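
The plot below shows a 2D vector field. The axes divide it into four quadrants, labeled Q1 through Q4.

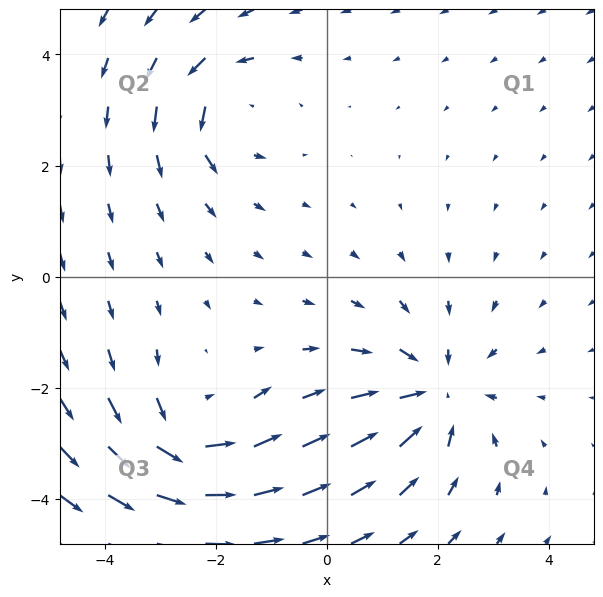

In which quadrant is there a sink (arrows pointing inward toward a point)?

The sink sits at approximately (1.9, -2.1), which lies in quadrant Q4. The divergence there is about -4, negative as expected for a sink.

Q4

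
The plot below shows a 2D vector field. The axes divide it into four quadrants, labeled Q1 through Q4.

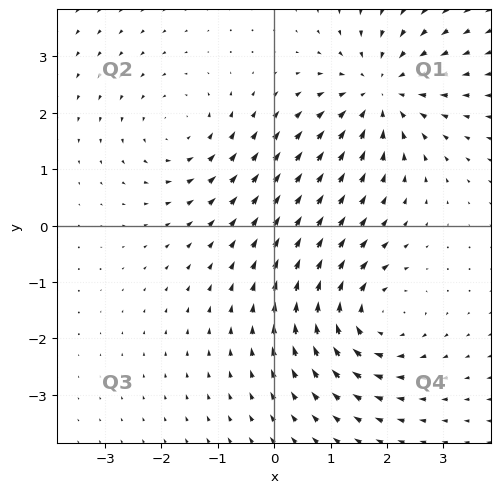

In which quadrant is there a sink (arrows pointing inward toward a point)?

The sink sits at approximately (1.9, 2.4), which lies in quadrant Q1. The divergence there is about -4, negative as expected for a sink.

Q1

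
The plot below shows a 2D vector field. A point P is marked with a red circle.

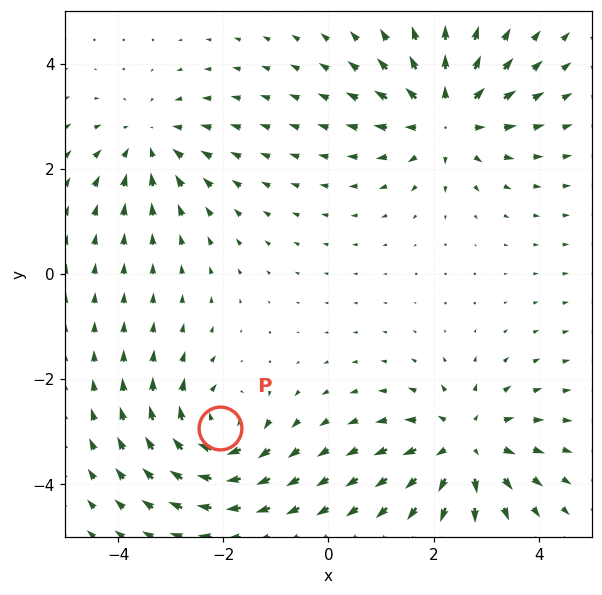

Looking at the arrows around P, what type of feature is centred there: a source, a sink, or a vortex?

vortex

At P (-2.1, -2.9) the arrows circulate clockwise. Divergence ≈0, curl about -6 — near-zero divergence with nonzero curl is a vortex.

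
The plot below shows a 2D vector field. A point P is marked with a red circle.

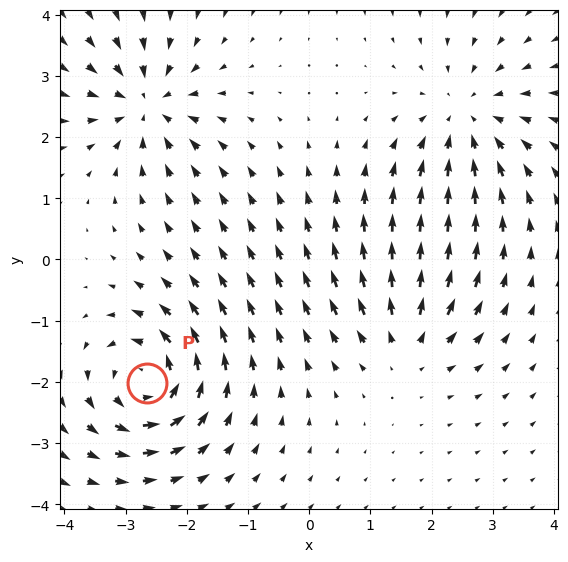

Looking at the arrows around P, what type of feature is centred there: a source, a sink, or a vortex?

At P (-2.7, -2.0) the arrows circulate counterclockwise. Divergence ≈0, curl about +7 — near-zero divergence with nonzero curl is a vortex.

vortex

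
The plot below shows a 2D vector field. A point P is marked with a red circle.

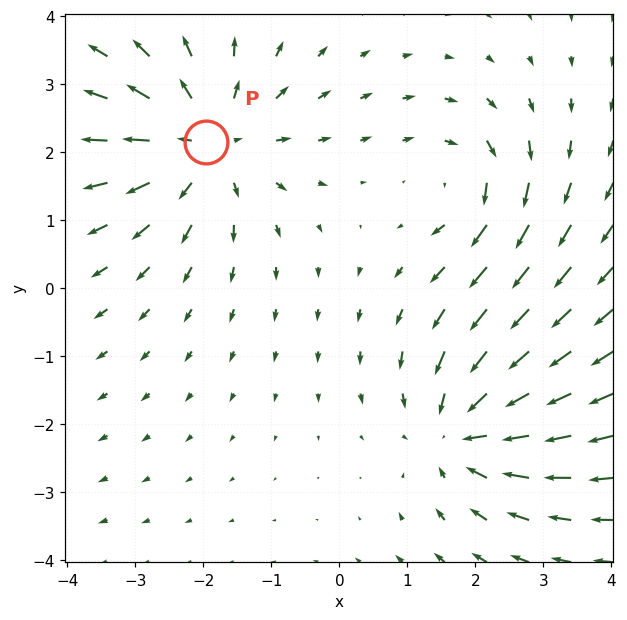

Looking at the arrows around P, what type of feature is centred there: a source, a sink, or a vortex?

source

At P (-2.0, 2.1) the arrows spread outward. Divergence about +5, curl ≈0 — positive divergence with near-zero curl is a source.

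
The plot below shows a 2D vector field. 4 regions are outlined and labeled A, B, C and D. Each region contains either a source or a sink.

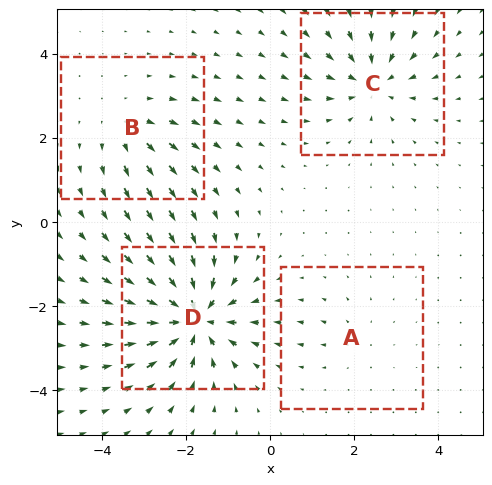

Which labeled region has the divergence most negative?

D

Divergence at each region's feature centre — A: about +2, B: about +3, C: about -5, D: about -8. Region D is most negative.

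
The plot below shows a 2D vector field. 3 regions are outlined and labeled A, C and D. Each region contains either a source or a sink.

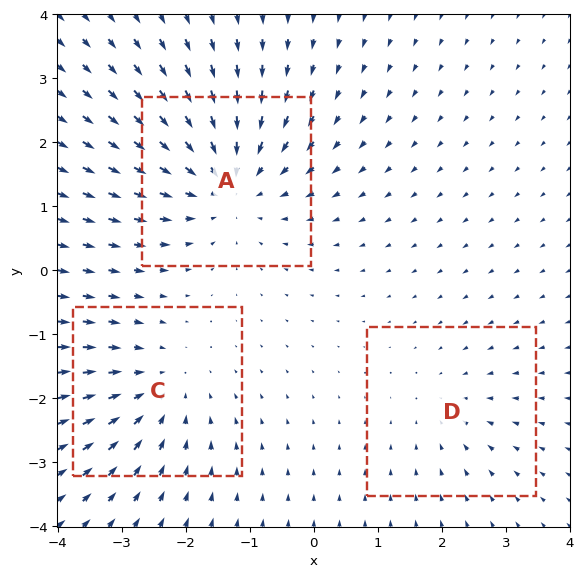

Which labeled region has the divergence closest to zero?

D

Divergence at each region's feature centre — A: about -4, C: about -3, D: about -2. Region D is closest to zero.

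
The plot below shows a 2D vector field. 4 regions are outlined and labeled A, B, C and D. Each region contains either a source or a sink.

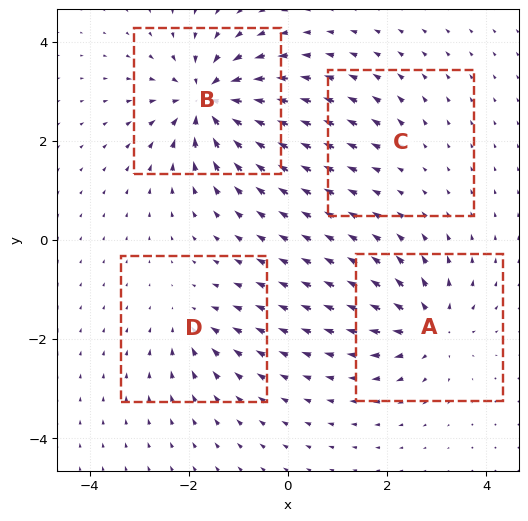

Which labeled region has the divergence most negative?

Divergence at each region's feature centre — A: about +6, B: about -9, C: about +2, D: about -4. Region B is most negative.

B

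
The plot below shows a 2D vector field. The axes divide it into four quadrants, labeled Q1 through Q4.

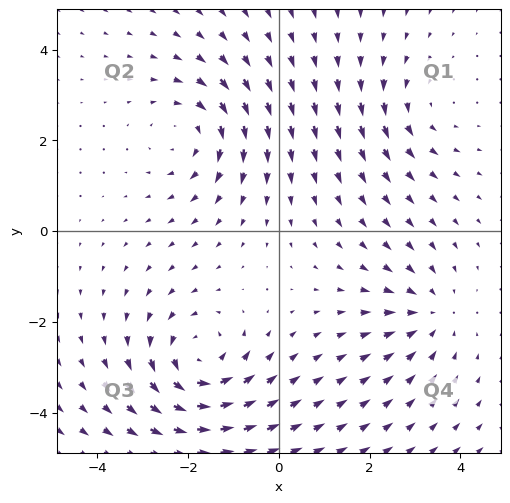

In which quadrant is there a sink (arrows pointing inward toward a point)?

Q4

The sink sits at approximately (3.3, -1.8), which lies in quadrant Q4. The divergence there is about -3, negative as expected for a sink.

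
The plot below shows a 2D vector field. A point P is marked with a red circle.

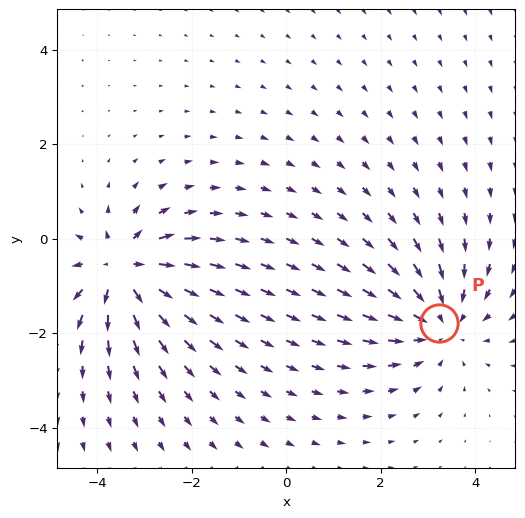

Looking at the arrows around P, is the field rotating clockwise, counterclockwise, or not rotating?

Near P at (3.2, -1.8) the arrows show no circulation. The curl there is ≈0.

not rotating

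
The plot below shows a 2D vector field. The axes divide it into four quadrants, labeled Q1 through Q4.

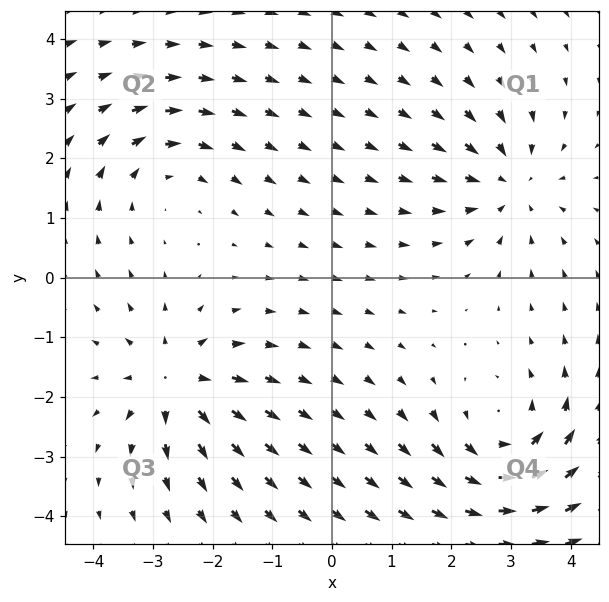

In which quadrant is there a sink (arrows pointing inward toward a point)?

The sink sits at approximately (3.0, 1.6), which lies in quadrant Q1. The divergence there is about -3, negative as expected for a sink.

Q1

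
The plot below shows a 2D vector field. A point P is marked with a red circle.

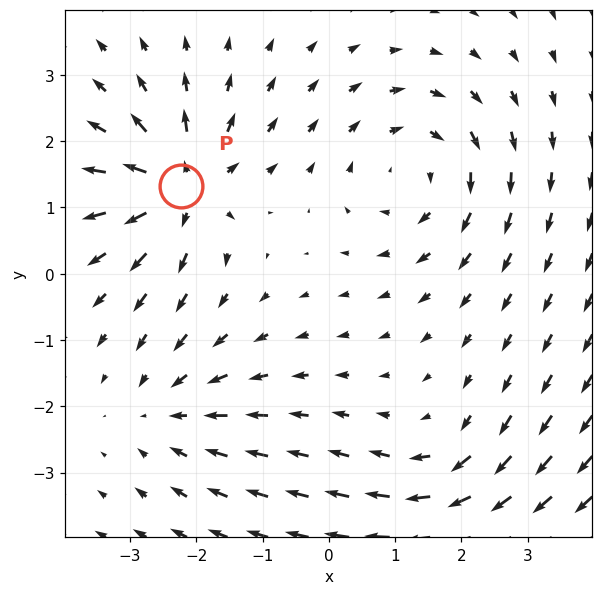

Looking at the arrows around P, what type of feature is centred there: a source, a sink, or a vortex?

source

At P (-2.2, 1.3) the arrows spread outward. Divergence about +6, curl ≈0 — positive divergence with near-zero curl is a source.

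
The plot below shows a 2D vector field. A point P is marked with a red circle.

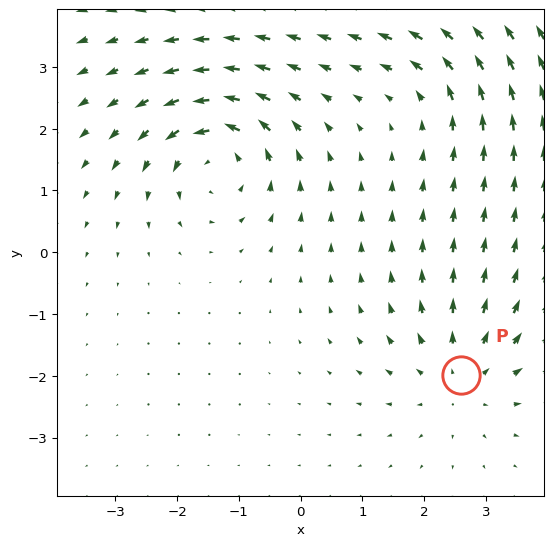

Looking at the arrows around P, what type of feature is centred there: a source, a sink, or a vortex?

At P (2.6, -2.0) the arrows spread outward. Divergence about +3, curl ≈0 — positive divergence with near-zero curl is a source.

source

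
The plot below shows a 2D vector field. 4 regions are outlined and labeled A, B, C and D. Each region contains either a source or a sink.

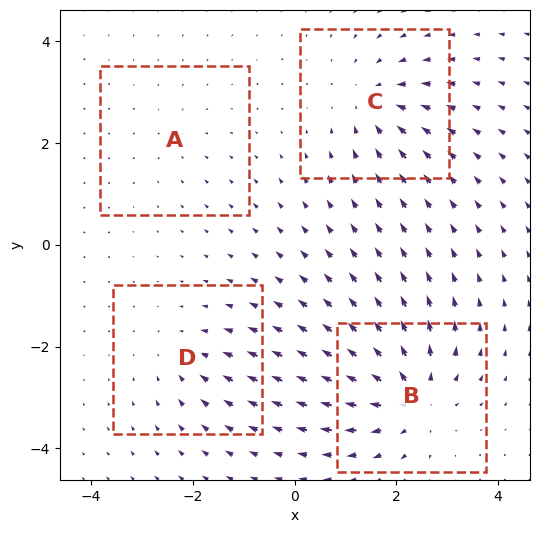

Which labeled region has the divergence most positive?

Divergence at each region's feature centre — A: about -2, B: about +7, C: about -5, D: about -3. Region B is most positive.

B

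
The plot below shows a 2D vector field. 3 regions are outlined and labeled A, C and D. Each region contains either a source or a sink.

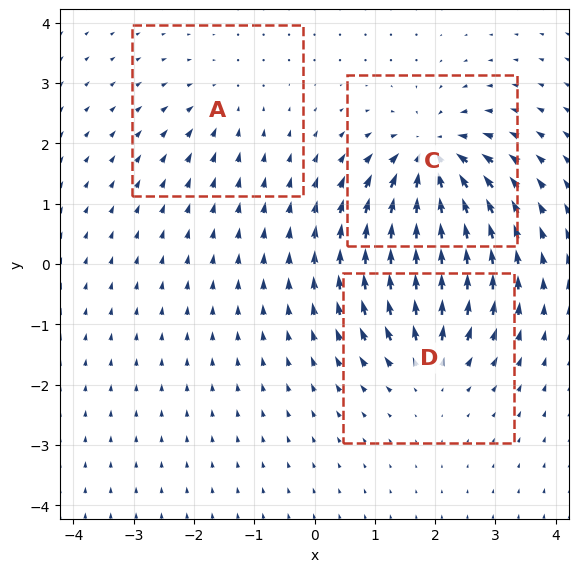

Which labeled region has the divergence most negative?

C

Divergence at each region's feature centre — A: about -2, C: about -6, D: about +4. Region C is most negative.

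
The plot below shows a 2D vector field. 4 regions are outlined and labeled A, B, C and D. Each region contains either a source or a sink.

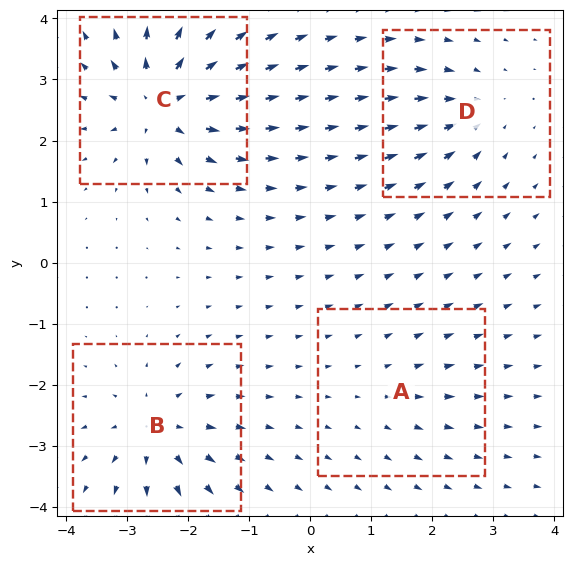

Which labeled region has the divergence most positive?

C

Divergence at each region's feature centre — A: about +2, B: about +6, C: about +8, D: about -4. Region C is most positive.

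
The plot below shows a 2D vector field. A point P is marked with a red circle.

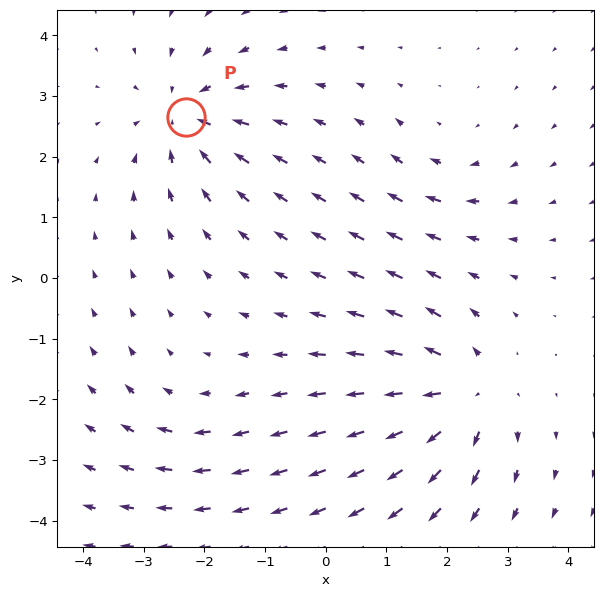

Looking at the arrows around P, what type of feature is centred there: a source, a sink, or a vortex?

sink

At P (-2.3, 2.7) the arrows converge inward. Divergence about -5, curl ≈0 — negative divergence with near-zero curl is a sink.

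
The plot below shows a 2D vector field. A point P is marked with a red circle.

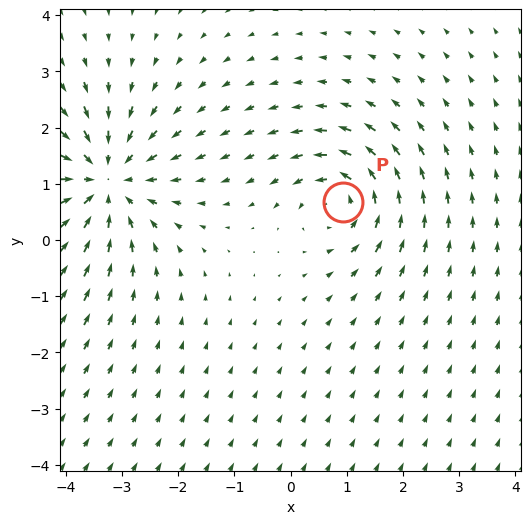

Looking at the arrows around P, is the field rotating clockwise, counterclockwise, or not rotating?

Near P at (0.9, 0.7) the arrows circulate counterclockwise. The curl (z-component) there is about +4; positive curl means counterclockwise rotation.

counterclockwise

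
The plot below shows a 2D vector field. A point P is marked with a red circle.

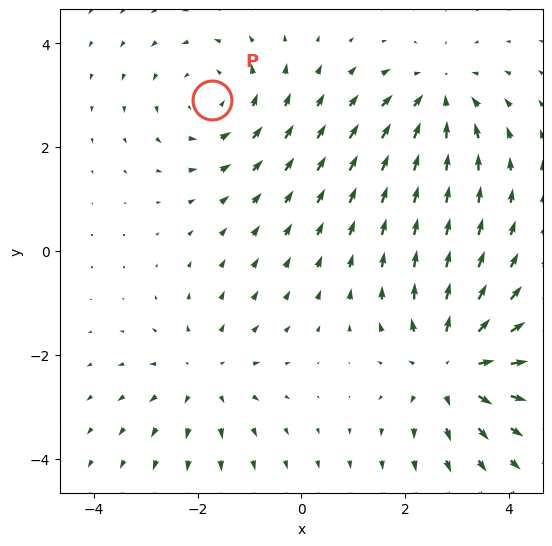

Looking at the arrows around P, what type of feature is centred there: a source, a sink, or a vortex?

vortex

At P (-1.7, 2.9) the arrows circulate counterclockwise. Divergence ≈0, curl about +2 — near-zero divergence with nonzero curl is a vortex.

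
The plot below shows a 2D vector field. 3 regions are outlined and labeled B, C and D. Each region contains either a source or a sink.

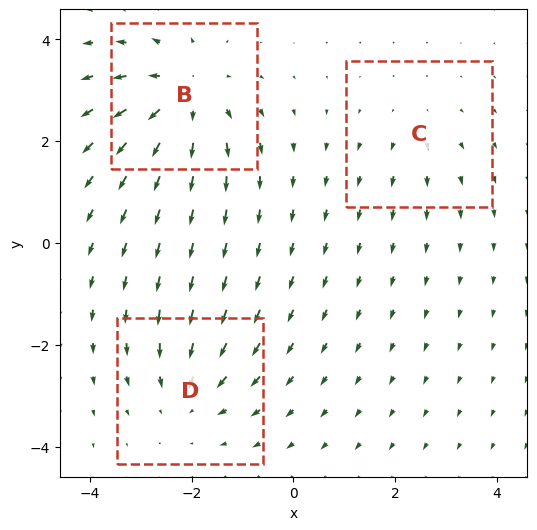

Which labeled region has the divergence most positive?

B

Divergence at each region's feature centre — B: about +5, C: about +2, D: about -3. Region B is most positive.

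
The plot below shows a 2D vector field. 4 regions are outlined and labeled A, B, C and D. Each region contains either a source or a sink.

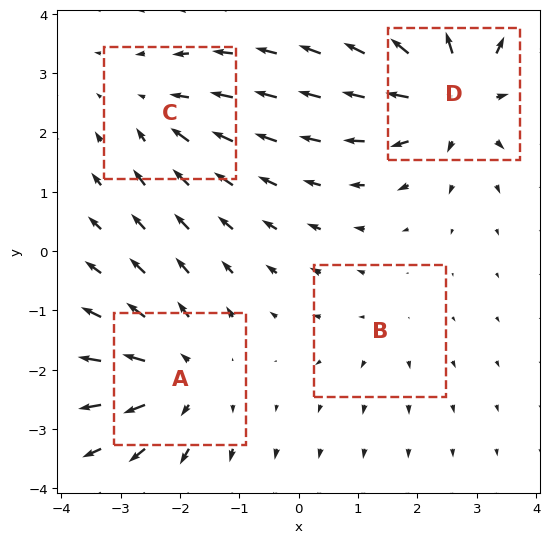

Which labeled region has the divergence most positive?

Divergence at each region's feature centre — A: about +5, B: about +2, C: about -3, D: about +6. Region D is most positive.

D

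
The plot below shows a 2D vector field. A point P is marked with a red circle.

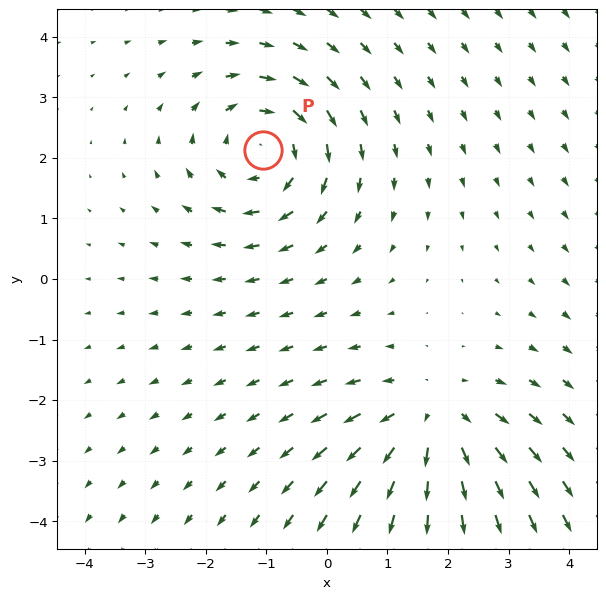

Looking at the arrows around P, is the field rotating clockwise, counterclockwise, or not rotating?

clockwise

Near P at (-1.0, 2.1) the arrows circulate clockwise. The curl (z-component) there is about -3; negative curl means clockwise rotation.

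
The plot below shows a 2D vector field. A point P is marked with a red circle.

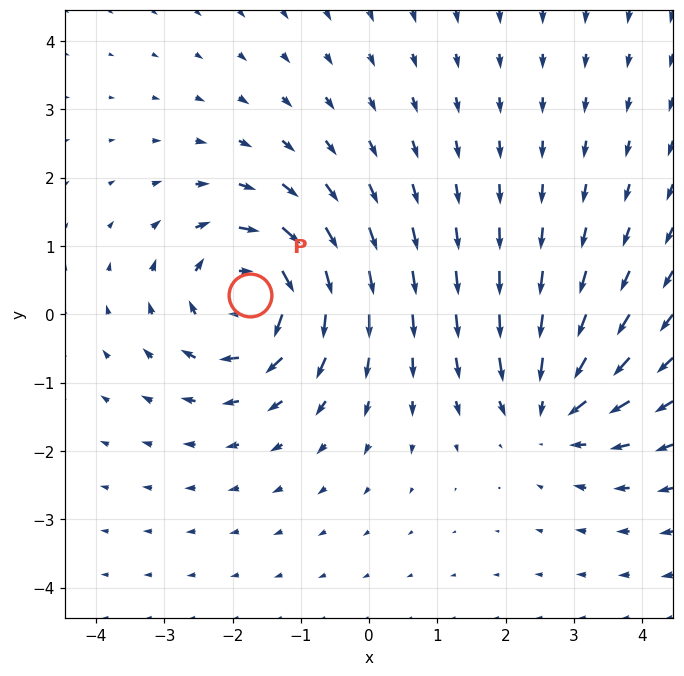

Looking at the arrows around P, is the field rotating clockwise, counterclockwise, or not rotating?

clockwise

Near P at (-1.7, 0.3) the arrows circulate clockwise. The curl (z-component) there is about -6; negative curl means clockwise rotation.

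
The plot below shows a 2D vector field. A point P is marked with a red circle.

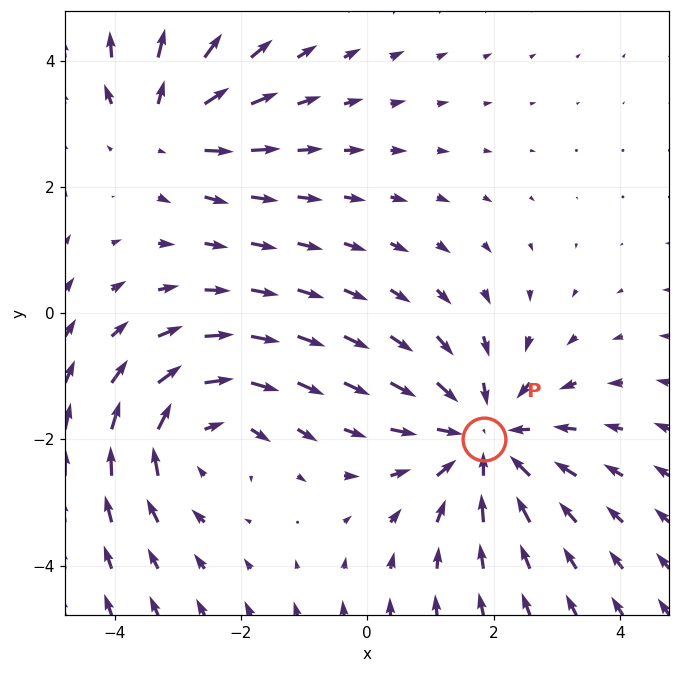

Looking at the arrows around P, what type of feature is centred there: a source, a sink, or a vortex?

sink

At P (1.8, -2.0) the arrows converge inward. Divergence about -4, curl ≈0 — negative divergence with near-zero curl is a sink.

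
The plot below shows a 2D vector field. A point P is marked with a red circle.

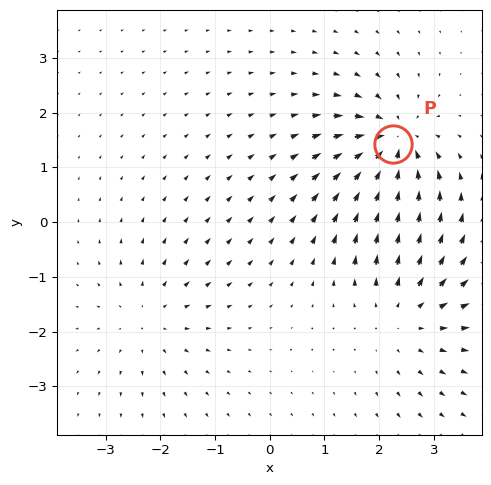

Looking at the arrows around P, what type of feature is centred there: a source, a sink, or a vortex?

At P (2.3, 1.4) the arrows converge inward. Divergence about -7, curl ≈0 — negative divergence with near-zero curl is a sink.

sink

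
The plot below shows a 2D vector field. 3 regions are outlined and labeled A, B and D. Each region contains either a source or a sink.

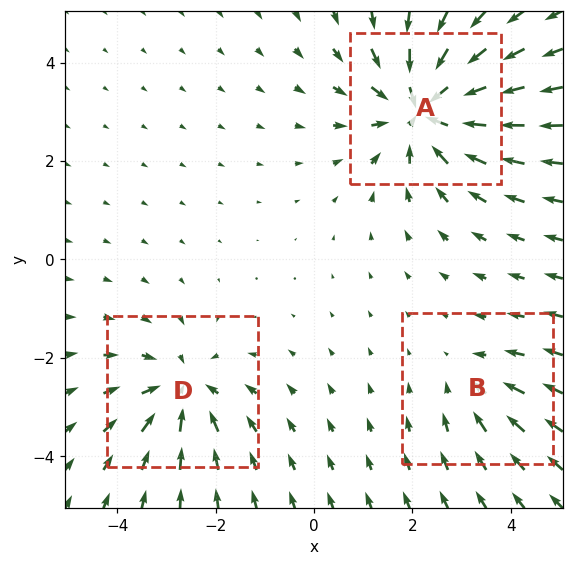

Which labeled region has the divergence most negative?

A

Divergence at each region's feature centre — A: about -5, B: about -2, D: about -3. Region A is most negative.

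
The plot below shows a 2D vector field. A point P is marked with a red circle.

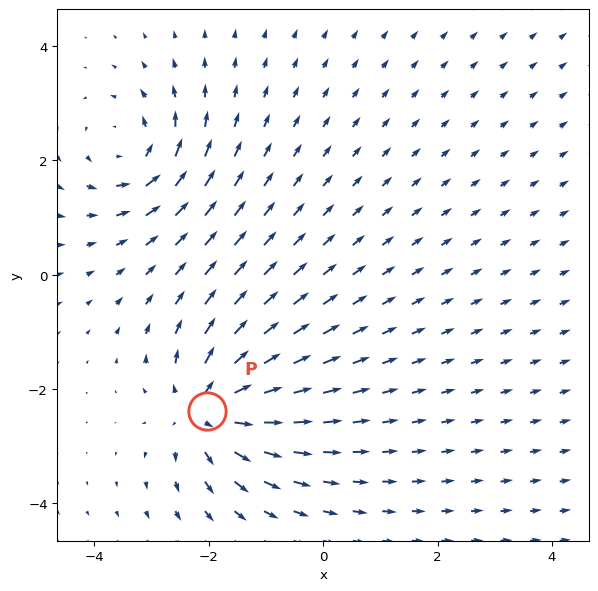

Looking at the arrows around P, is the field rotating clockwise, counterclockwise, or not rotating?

not rotating

Near P at (-2.0, -2.4) the arrows show no circulation. The curl there is ≈0.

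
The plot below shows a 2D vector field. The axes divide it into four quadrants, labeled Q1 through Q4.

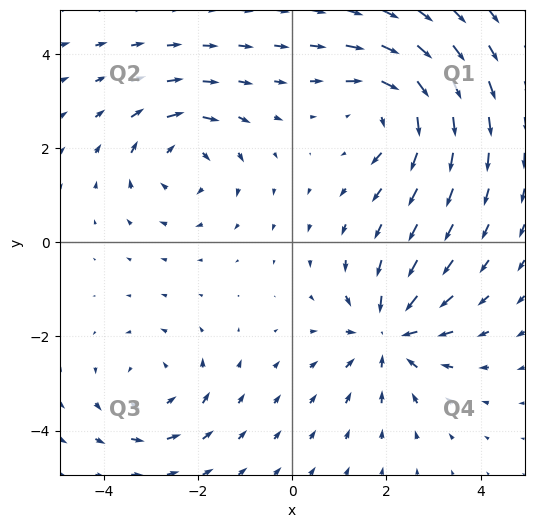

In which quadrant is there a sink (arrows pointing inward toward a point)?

The sink sits at approximately (2.1, -2.0), which lies in quadrant Q4. The divergence there is about -5, negative as expected for a sink.

Q4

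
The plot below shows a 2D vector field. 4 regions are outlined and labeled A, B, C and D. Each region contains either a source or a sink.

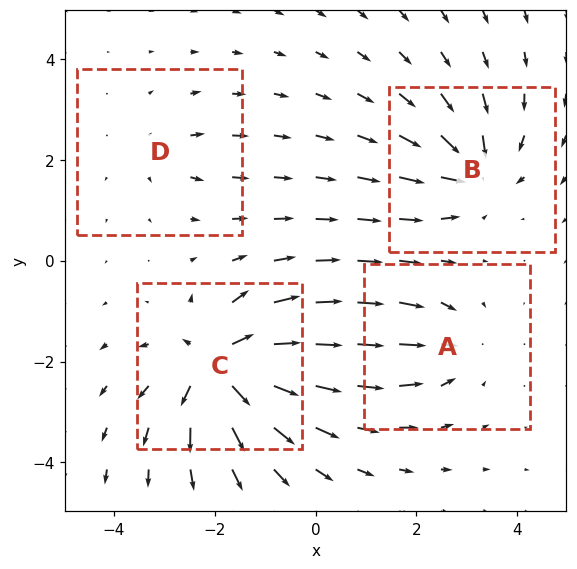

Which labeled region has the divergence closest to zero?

Divergence at each region's feature centre — A: about -4, B: about -6, C: about +9, D: about +3. Region D is closest to zero.

D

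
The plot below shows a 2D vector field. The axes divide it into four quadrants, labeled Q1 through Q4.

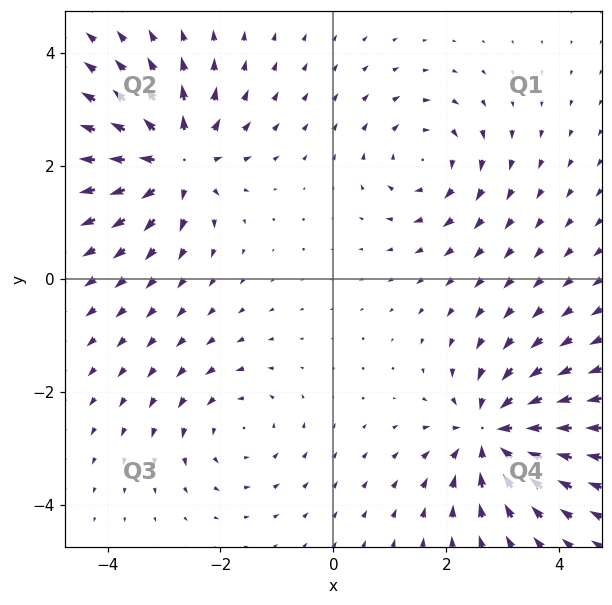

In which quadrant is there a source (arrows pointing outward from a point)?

Q2

The source sits at approximately (-2.8, 2.1), which lies in quadrant Q2. The divergence there is about +6, positive as expected for a source.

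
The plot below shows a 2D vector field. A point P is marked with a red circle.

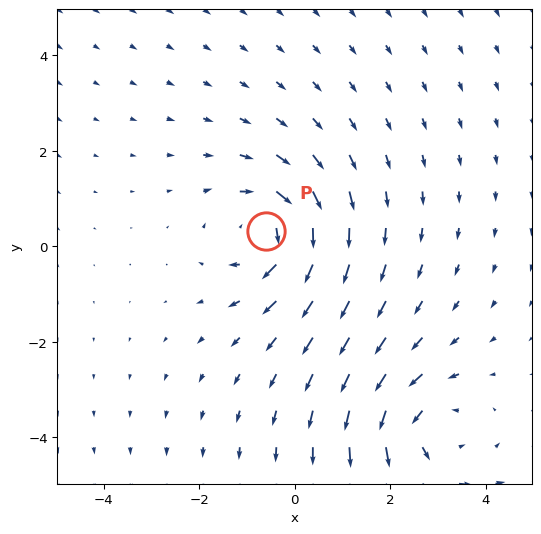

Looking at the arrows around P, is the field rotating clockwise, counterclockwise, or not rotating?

Near P at (-0.6, 0.3) the arrows circulate clockwise. The curl (z-component) there is about -5; negative curl means clockwise rotation.

clockwise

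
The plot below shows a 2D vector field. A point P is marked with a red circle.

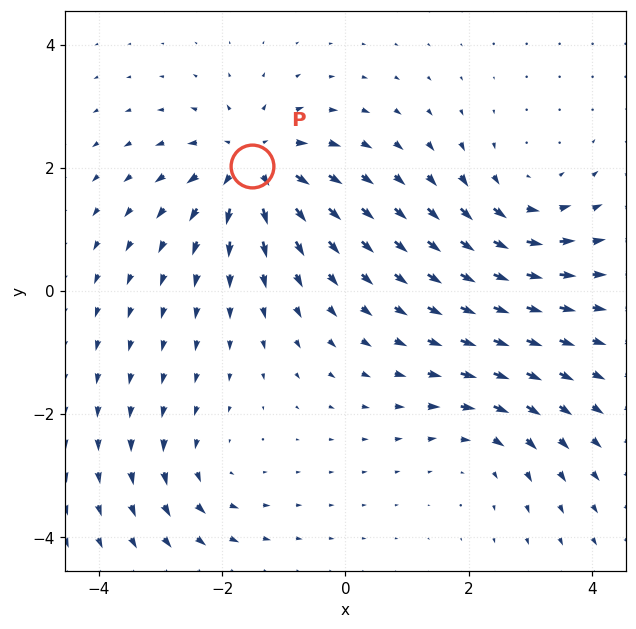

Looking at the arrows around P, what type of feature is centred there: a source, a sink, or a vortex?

source

At P (-1.5, 2.0) the arrows spread outward. Divergence about +6, curl ≈0 — positive divergence with near-zero curl is a source.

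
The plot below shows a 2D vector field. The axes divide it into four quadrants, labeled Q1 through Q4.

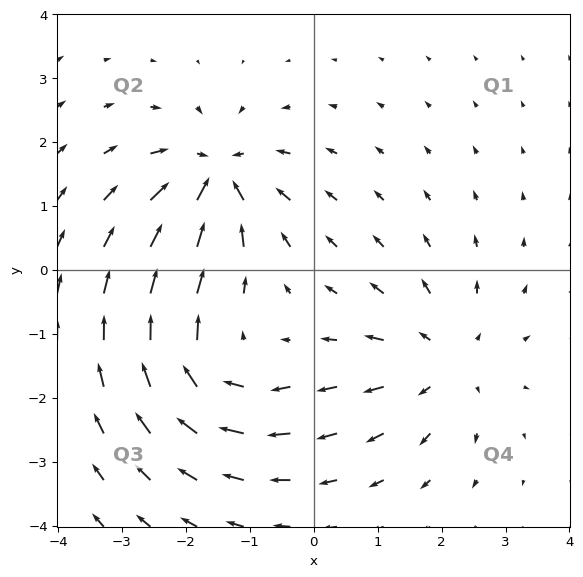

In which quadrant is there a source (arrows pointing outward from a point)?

Q4

The source sits at approximately (2.0, -1.4), which lies in quadrant Q4. The divergence there is about +4, positive as expected for a source.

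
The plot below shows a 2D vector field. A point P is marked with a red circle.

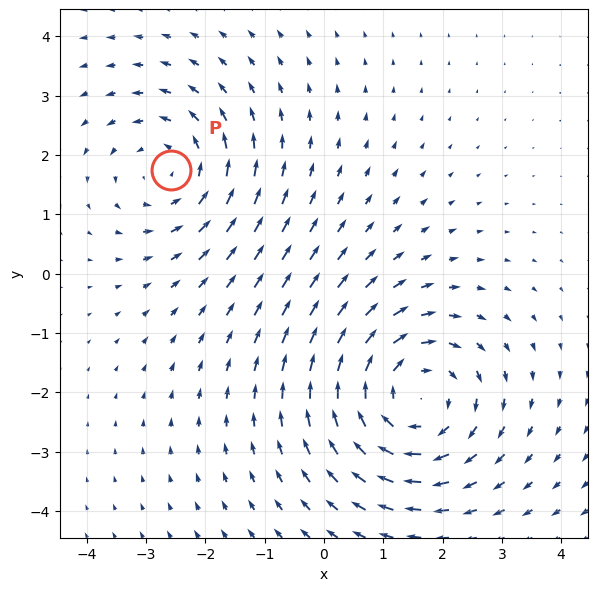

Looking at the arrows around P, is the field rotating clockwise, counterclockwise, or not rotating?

Near P at (-2.6, 1.7) the arrows circulate counterclockwise. The curl (z-component) there is about +3; positive curl means counterclockwise rotation.

counterclockwise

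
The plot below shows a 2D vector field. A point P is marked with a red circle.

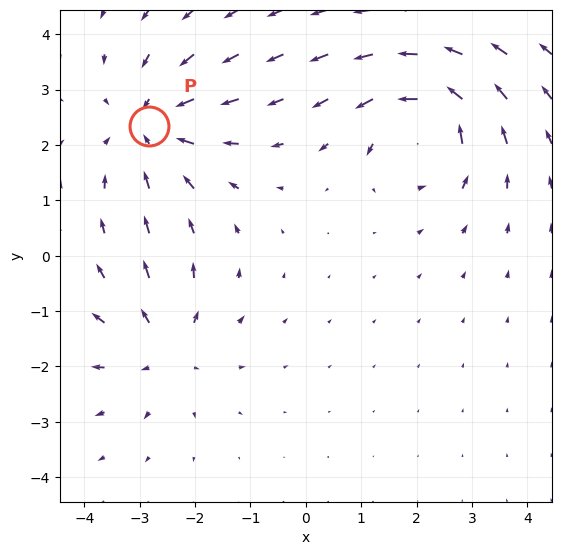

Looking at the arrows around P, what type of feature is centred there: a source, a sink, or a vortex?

sink

At P (-2.8, 2.3) the arrows converge inward. Divergence about -4, curl ≈0 — negative divergence with near-zero curl is a sink.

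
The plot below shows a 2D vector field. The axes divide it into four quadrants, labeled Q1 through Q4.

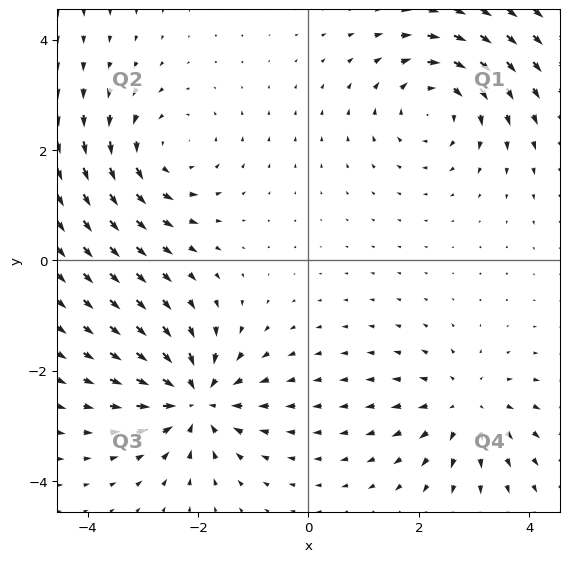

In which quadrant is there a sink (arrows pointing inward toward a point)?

Q3

The sink sits at approximately (-2.0, -2.5), which lies in quadrant Q3. The divergence there is about -6, negative as expected for a sink.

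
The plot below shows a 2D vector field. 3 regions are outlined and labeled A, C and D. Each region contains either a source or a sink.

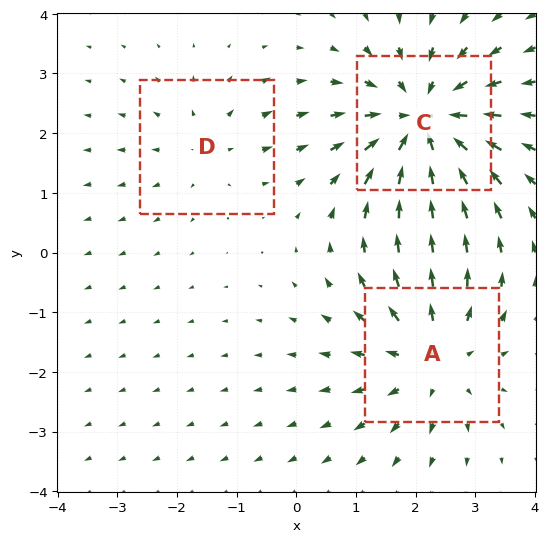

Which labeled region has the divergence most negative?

Divergence at each region's feature centre — A: about +3, C: about -4, D: about +2. Region C is most negative.

C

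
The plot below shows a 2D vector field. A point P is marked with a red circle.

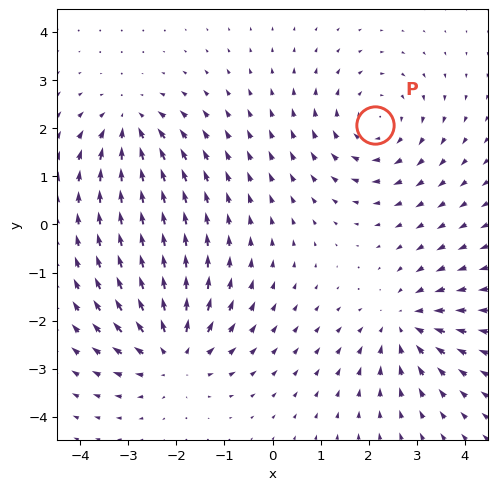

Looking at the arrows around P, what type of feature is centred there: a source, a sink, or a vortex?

At P (2.1, 2.1) the arrows circulate clockwise. Divergence ≈0, curl about -3 — near-zero divergence with nonzero curl is a vortex.

vortex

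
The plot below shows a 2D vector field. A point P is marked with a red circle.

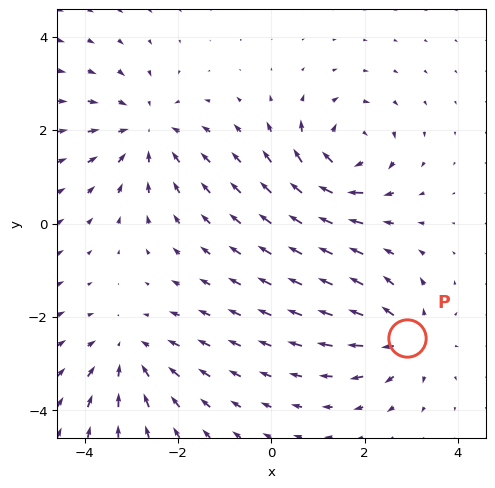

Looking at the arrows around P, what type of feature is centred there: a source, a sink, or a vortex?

At P (2.9, -2.4) the arrows spread outward. Divergence about +4, curl ≈0 — positive divergence with near-zero curl is a source.

source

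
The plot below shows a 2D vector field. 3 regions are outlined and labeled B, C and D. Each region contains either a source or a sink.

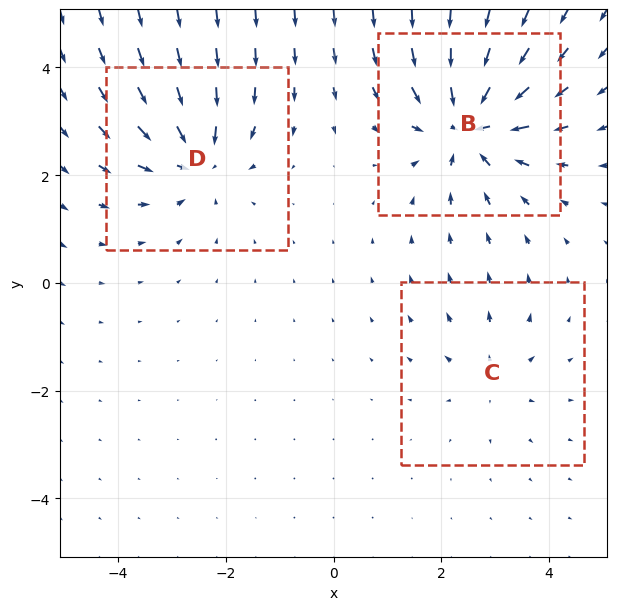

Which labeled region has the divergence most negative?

Divergence at each region's feature centre — B: about -5, C: about +2, D: about -4. Region B is most negative.

B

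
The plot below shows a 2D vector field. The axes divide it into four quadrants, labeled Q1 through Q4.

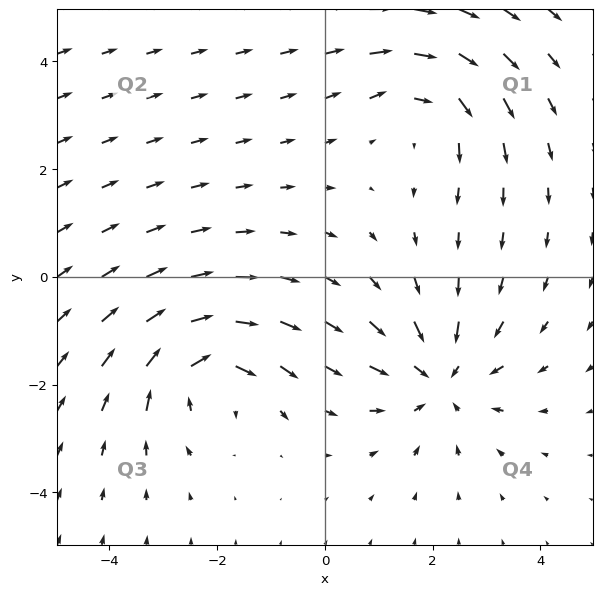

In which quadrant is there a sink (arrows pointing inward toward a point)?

Q4

The sink sits at approximately (2.1, -1.9), which lies in quadrant Q4. The divergence there is about -4, negative as expected for a sink.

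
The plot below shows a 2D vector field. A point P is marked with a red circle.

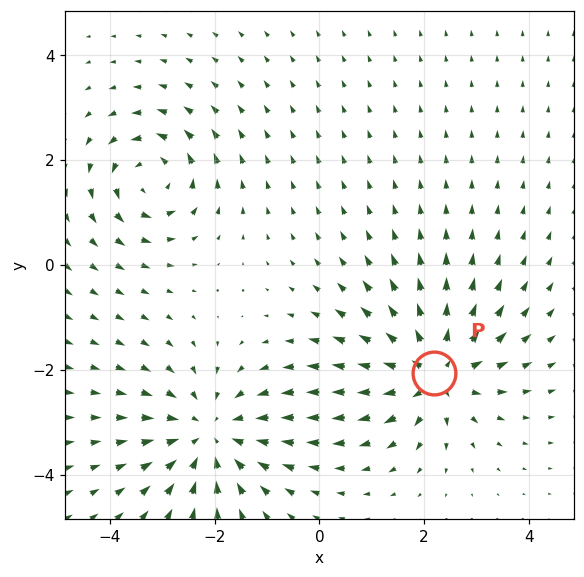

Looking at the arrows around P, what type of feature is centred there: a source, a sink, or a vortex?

At P (2.2, -2.1) the arrows spread outward. Divergence about +5, curl ≈0 — positive divergence with near-zero curl is a source.

source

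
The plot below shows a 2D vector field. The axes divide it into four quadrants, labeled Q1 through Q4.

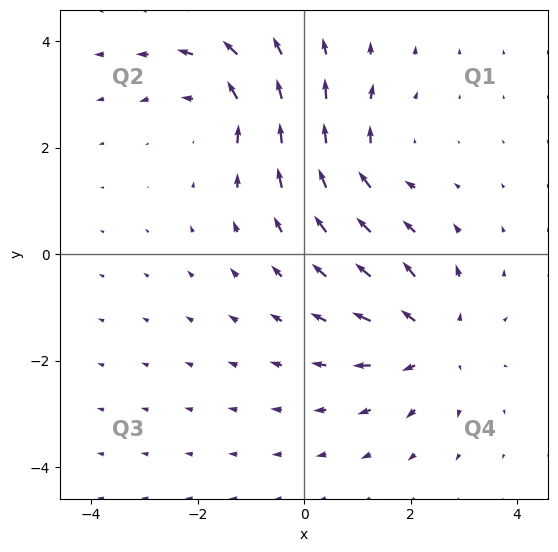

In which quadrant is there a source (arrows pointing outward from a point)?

Q4

The source sits at approximately (2.4, -1.6), which lies in quadrant Q4. The divergence there is about +4, positive as expected for a source.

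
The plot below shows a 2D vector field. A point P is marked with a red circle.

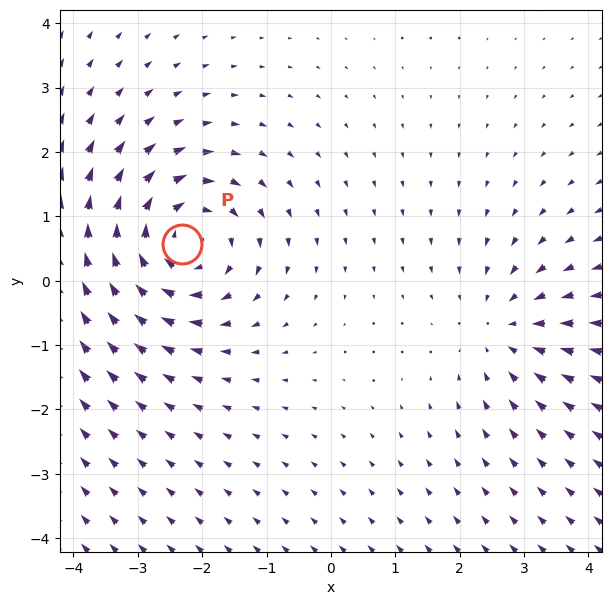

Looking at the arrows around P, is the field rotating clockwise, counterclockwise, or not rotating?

clockwise

Near P at (-2.3, 0.6) the arrows circulate clockwise. The curl (z-component) there is about -4; negative curl means clockwise rotation.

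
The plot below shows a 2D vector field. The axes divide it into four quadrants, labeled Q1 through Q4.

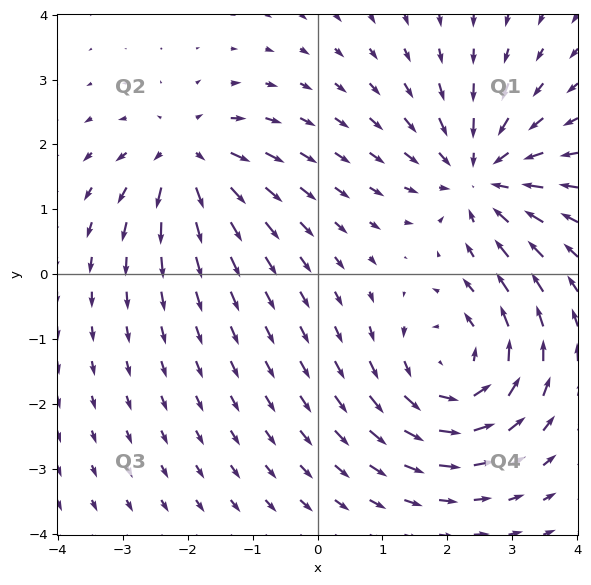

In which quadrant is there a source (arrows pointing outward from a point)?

The source sits at approximately (-2.0, 1.8), which lies in quadrant Q2. The divergence there is about +5, positive as expected for a source.

Q2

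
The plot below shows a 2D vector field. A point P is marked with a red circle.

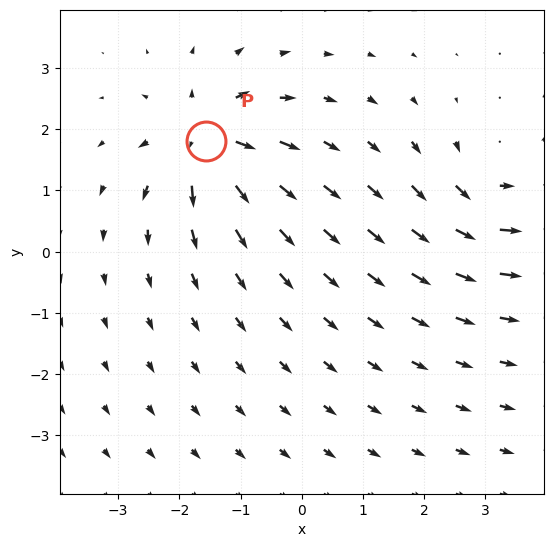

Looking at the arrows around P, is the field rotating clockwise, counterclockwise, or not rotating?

not rotating

Near P at (-1.6, 1.8) the arrows show no circulation. The curl there is ≈0.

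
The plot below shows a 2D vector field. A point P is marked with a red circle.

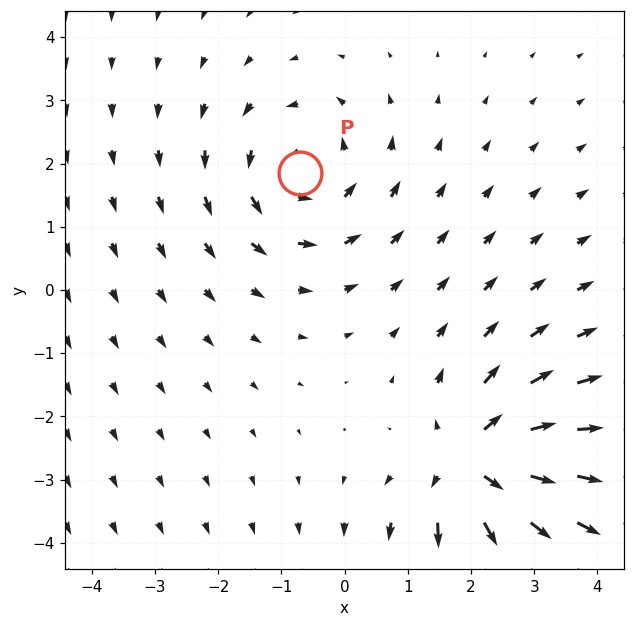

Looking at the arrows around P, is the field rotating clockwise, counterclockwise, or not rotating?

Near P at (-0.7, 1.9) the arrows circulate counterclockwise. The curl (z-component) there is about +3; positive curl means counterclockwise rotation.

counterclockwise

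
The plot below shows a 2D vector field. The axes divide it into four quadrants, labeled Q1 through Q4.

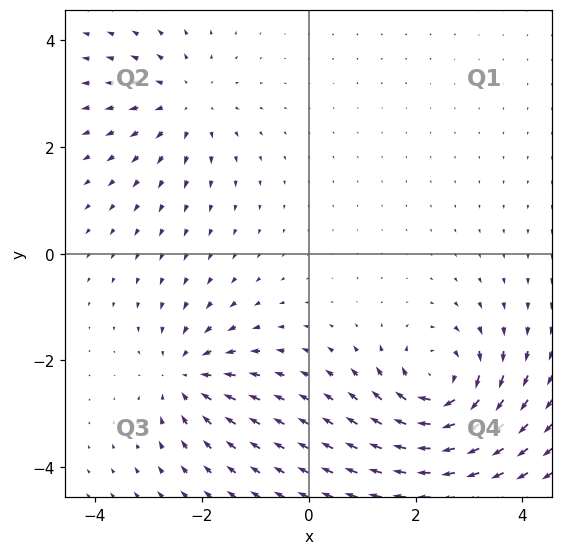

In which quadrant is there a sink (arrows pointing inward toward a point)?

The sink sits at approximately (-2.3, -2.3), which lies in quadrant Q3. The divergence there is about -4, negative as expected for a sink.

Q3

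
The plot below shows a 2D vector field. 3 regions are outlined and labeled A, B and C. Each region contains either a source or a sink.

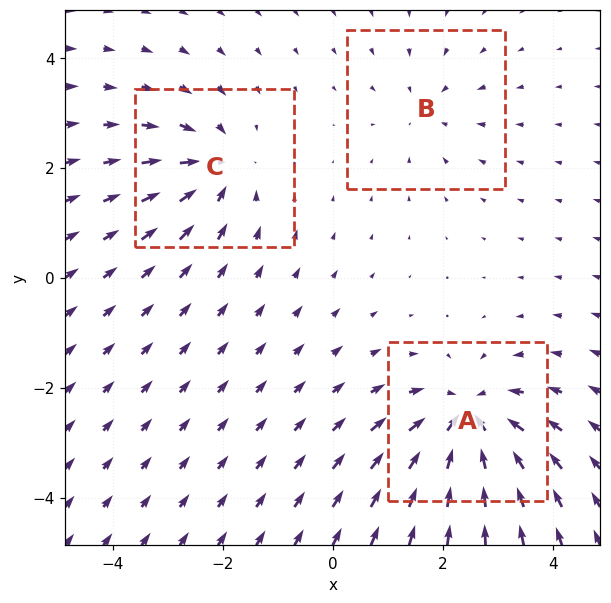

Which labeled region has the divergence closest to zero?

B

Divergence at each region's feature centre — A: about -5, B: about -2, C: about -4. Region B is closest to zero.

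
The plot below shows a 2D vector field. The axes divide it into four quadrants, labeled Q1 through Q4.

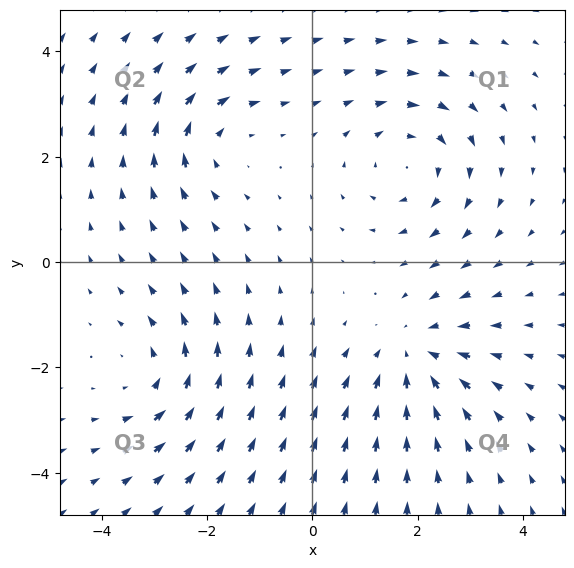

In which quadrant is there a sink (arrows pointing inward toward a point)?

The sink sits at approximately (1.9, -1.8), which lies in quadrant Q4. The divergence there is about -4, negative as expected for a sink.

Q4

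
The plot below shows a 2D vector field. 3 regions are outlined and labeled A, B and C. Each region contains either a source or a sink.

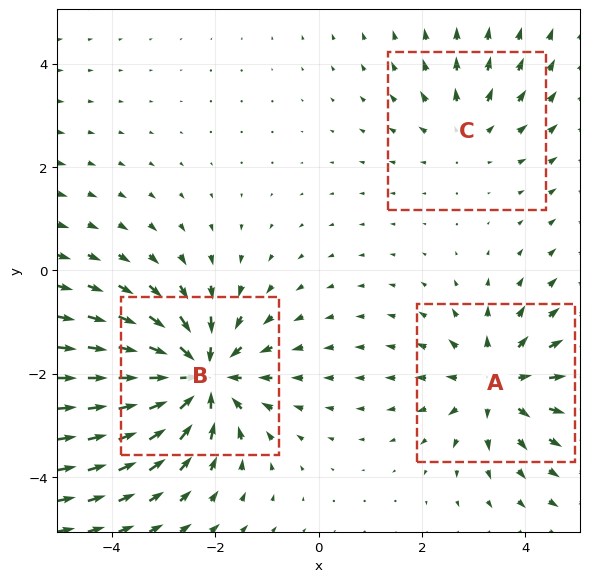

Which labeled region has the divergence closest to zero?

Divergence at each region's feature centre — A: about +4, B: about -5, C: about +2. Region C is closest to zero.

C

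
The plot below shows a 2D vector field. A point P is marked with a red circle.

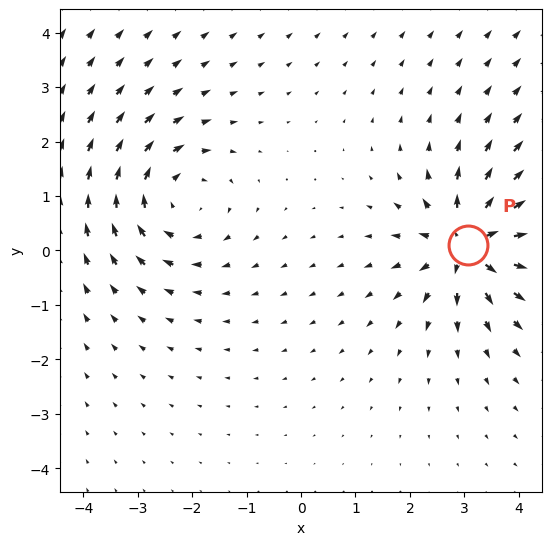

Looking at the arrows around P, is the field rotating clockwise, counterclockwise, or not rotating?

Near P at (3.1, 0.1) the arrows show no circulation. The curl there is ≈0.

not rotating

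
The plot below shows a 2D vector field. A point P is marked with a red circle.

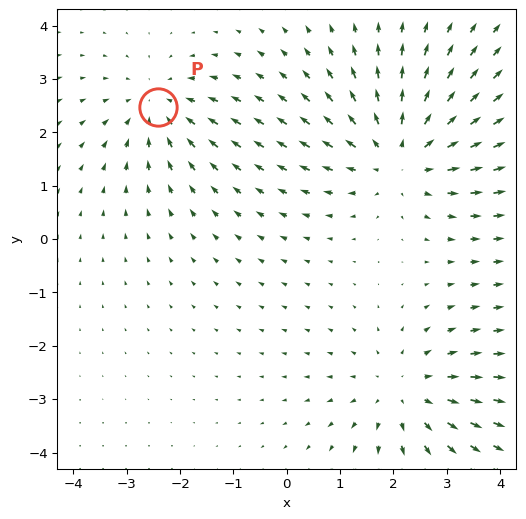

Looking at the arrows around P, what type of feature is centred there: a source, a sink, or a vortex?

At P (-2.4, 2.5) the arrows converge inward. Divergence about -3, curl ≈0 — negative divergence with near-zero curl is a sink.

sink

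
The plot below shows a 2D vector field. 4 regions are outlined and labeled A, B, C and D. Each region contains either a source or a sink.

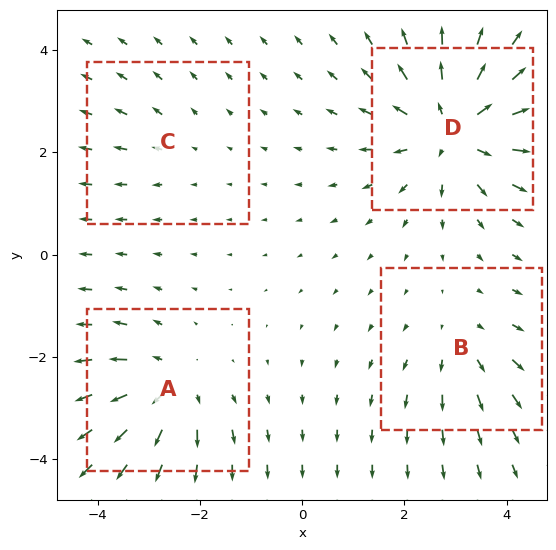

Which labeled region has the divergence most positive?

Divergence at each region's feature centre — A: about +5, B: about +3, C: about +2, D: about +7. Region D is most positive.

D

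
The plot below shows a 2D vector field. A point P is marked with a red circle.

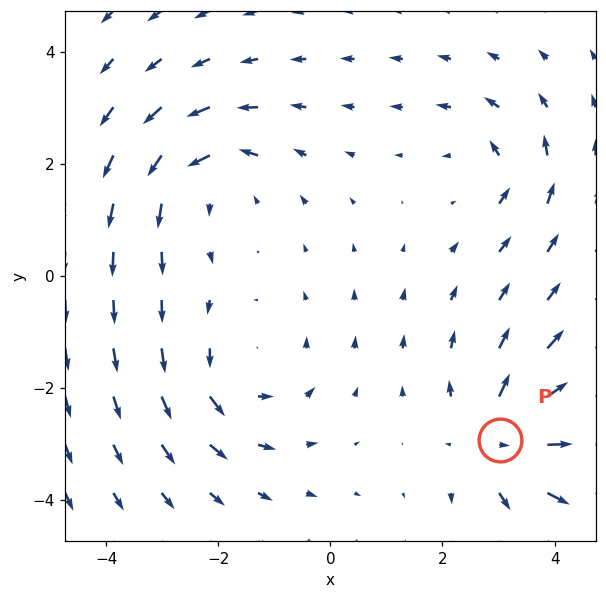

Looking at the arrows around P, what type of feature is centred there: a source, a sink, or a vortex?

source

At P (3.0, -2.9) the arrows spread outward. Divergence about +5, curl ≈0 — positive divergence with near-zero curl is a source.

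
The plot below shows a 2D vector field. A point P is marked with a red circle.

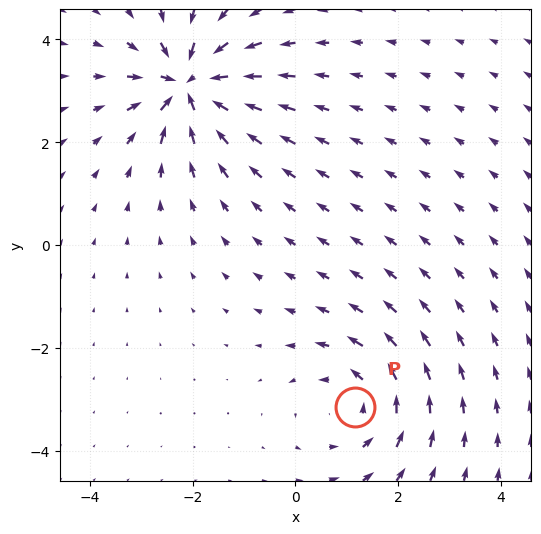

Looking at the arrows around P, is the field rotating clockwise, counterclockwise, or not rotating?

counterclockwise

Near P at (1.2, -3.1) the arrows circulate counterclockwise. The curl (z-component) there is about +3; positive curl means counterclockwise rotation.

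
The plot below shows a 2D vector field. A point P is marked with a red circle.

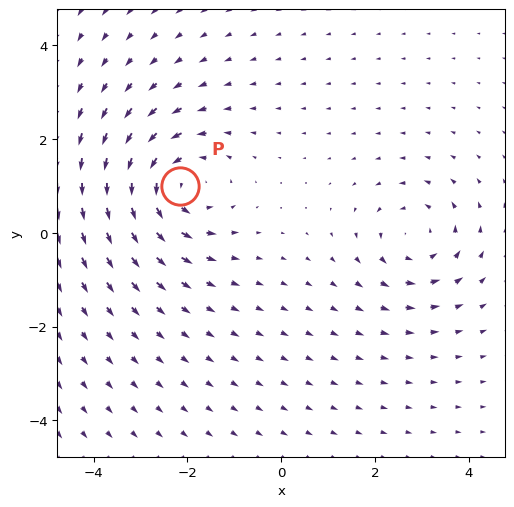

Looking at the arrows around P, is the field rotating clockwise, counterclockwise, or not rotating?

Near P at (-2.1, 1.0) the arrows circulate counterclockwise. The curl (z-component) there is about +4; positive curl means counterclockwise rotation.

counterclockwise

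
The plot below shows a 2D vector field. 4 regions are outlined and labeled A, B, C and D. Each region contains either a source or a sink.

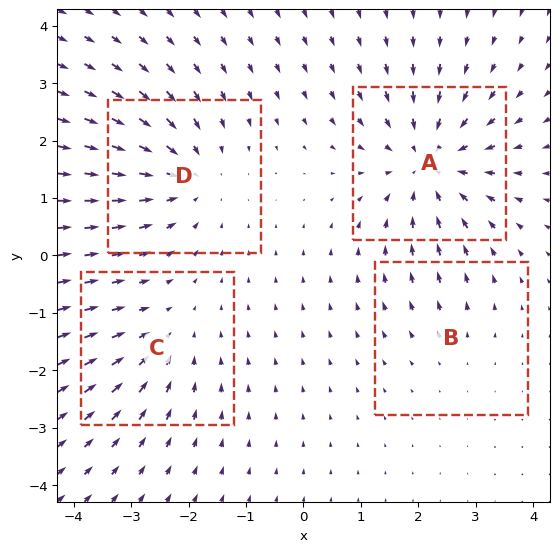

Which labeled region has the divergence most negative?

A

Divergence at each region's feature centre — A: about -6, B: about +2, C: about -3, D: about -5. Region A is most negative.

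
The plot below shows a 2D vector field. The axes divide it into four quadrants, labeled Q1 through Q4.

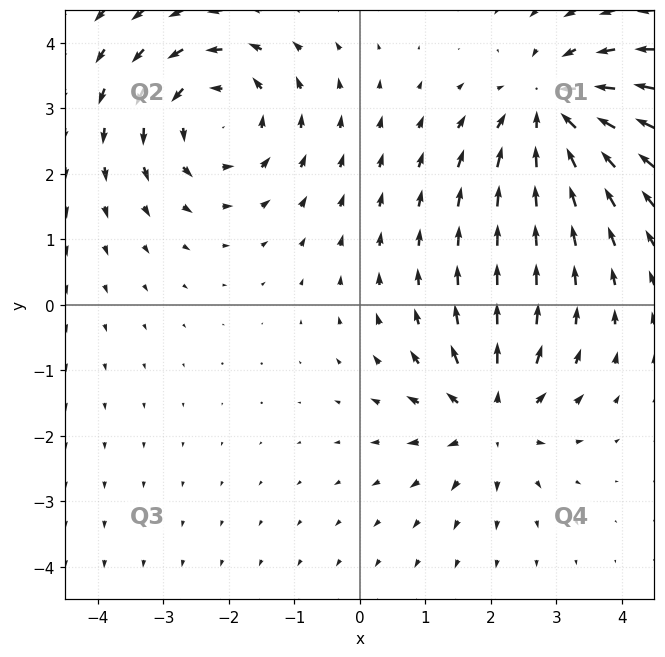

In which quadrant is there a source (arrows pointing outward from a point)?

Q4

The source sits at approximately (2.0, -1.7), which lies in quadrant Q4. The divergence there is about +4, positive as expected for a source.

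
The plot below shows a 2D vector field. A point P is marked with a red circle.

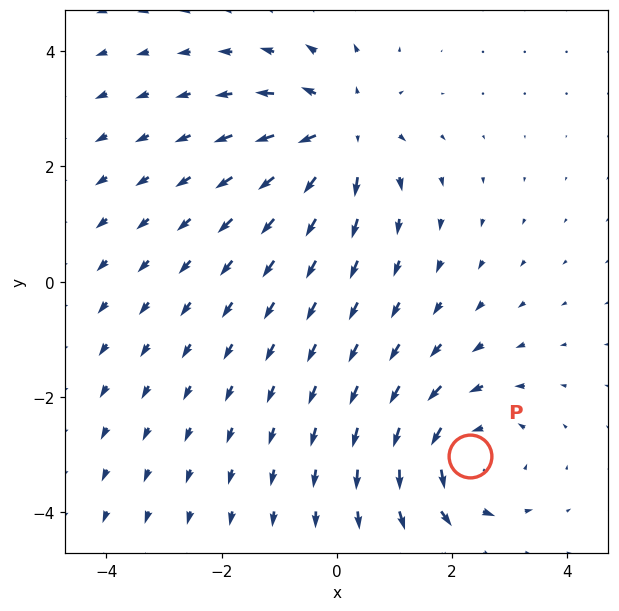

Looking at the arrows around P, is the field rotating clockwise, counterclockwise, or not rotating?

Near P at (2.3, -3.0) the arrows circulate counterclockwise. The curl (z-component) there is about +4; positive curl means counterclockwise rotation.

counterclockwise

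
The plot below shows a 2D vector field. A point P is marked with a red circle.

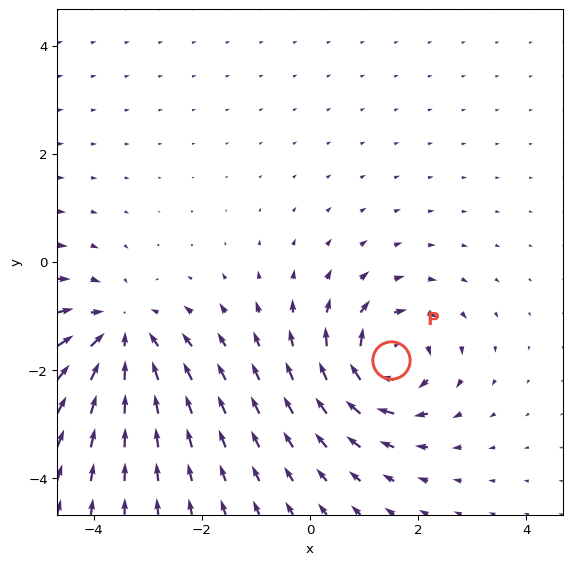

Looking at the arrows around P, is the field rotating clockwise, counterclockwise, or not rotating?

Near P at (1.5, -1.8) the arrows circulate clockwise. The curl (z-component) there is about -6; negative curl means clockwise rotation.

clockwise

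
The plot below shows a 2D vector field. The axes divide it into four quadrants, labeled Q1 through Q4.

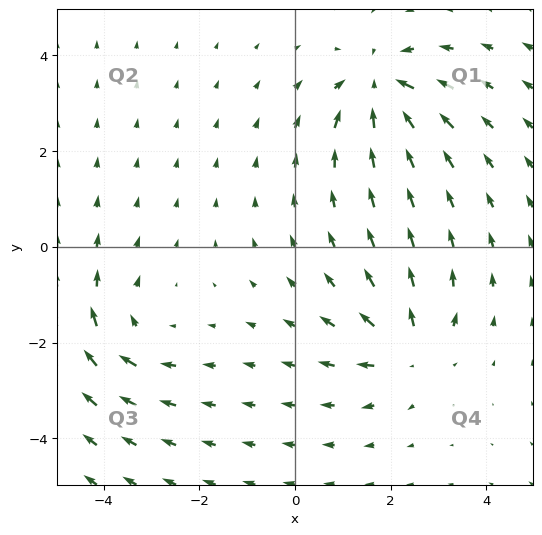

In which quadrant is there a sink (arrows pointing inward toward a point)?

Q1

The sink sits at approximately (1.8, 3.3), which lies in quadrant Q1. The divergence there is about -5, negative as expected for a sink.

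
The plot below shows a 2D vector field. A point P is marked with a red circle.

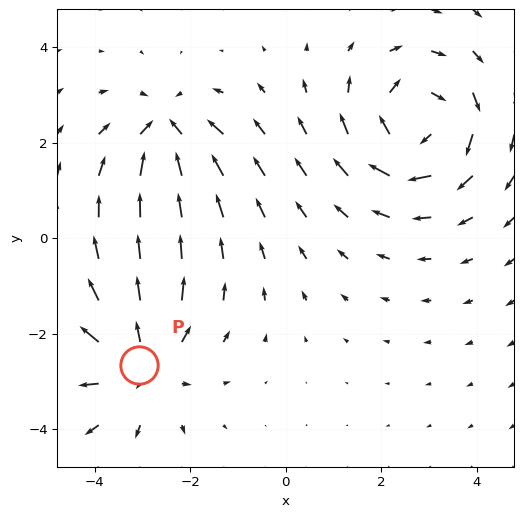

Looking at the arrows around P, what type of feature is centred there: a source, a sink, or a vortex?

At P (-3.1, -2.7) the arrows spread outward. Divergence about +3, curl ≈0 — positive divergence with near-zero curl is a source.

source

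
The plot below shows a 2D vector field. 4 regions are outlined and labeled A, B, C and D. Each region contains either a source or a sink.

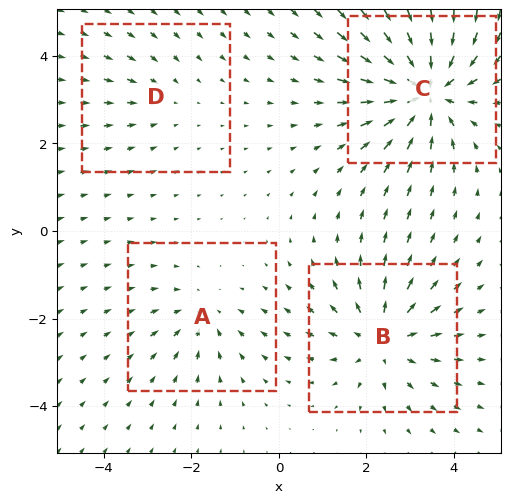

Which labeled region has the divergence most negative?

Divergence at each region's feature centre — A: about -3, B: about +5, C: about -7, D: about -2. Region C is most negative.

C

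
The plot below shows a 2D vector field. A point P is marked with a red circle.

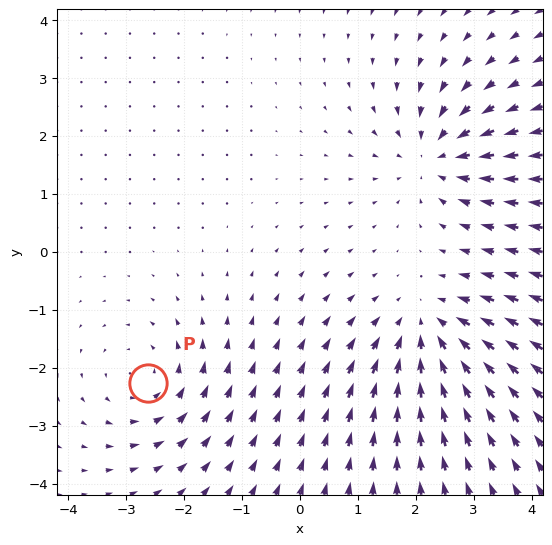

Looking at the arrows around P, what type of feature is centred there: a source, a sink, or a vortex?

At P (-2.6, -2.3) the arrows circulate counterclockwise. Divergence ≈0, curl about +4 — near-zero divergence with nonzero curl is a vortex.

vortex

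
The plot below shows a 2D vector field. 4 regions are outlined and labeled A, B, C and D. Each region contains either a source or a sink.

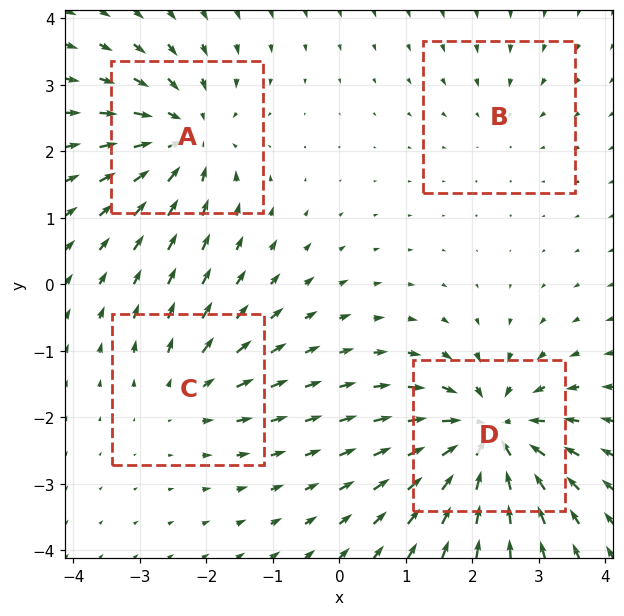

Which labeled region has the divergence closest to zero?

Divergence at each region's feature centre — A: about -6, B: about -2, C: about +4, D: about -8. Region B is closest to zero.

B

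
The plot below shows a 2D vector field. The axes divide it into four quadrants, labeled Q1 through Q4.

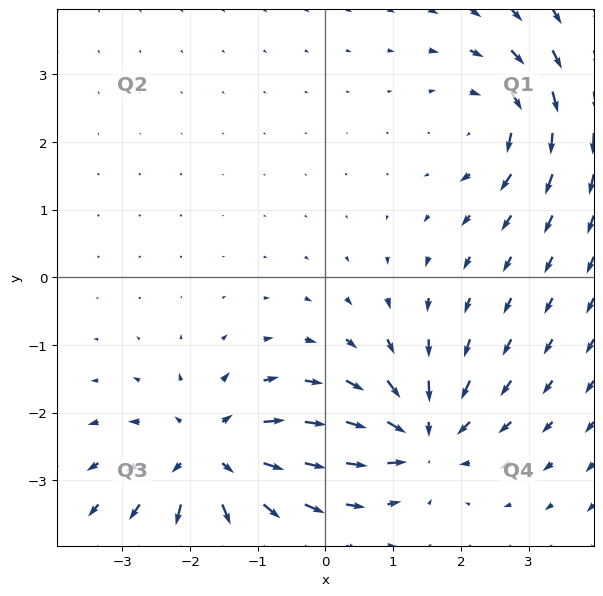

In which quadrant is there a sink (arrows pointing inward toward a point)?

Q4

The sink sits at approximately (1.4, -2.4), which lies in quadrant Q4. The divergence there is about -5, negative as expected for a sink.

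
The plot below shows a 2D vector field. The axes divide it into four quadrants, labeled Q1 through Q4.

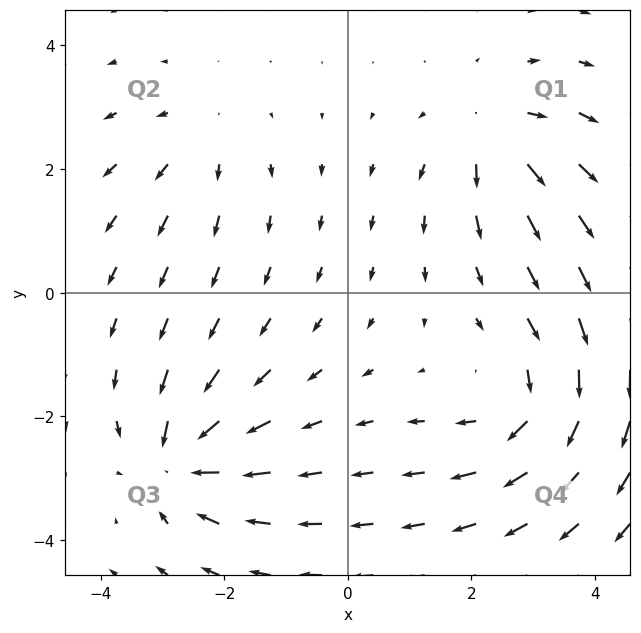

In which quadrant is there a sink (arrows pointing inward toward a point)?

The sink sits at approximately (-2.7, -2.7), which lies in quadrant Q3. The divergence there is about -6, negative as expected for a sink.

Q3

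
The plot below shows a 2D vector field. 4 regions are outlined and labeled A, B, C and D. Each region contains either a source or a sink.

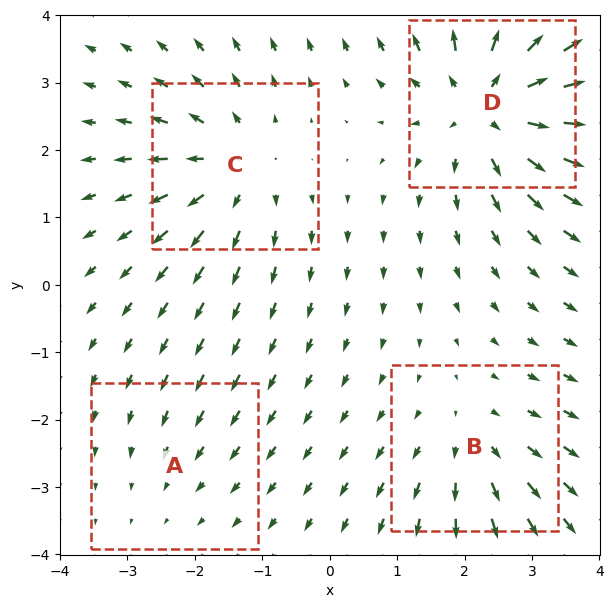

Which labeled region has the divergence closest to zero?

Divergence at each region's feature centre — A: about -2, B: about +3, C: about +4, D: about +7. Region A is closest to zero.

A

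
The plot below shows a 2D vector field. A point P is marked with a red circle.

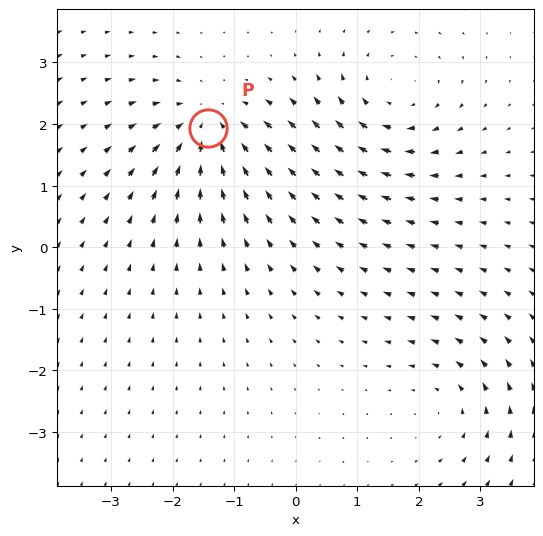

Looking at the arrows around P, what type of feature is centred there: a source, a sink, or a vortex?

At P (-1.4, 1.9) the arrows converge inward. Divergence about -6, curl ≈0 — negative divergence with near-zero curl is a sink.

sink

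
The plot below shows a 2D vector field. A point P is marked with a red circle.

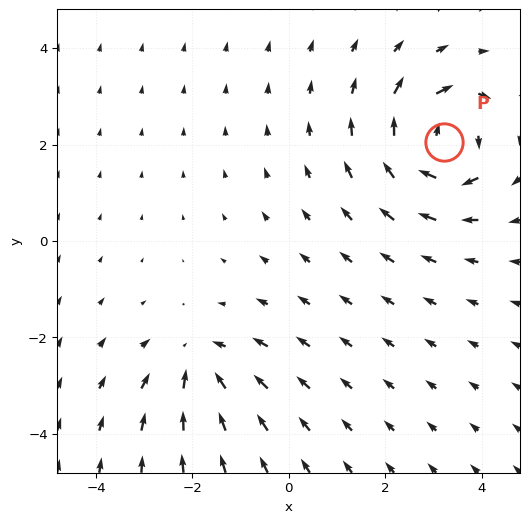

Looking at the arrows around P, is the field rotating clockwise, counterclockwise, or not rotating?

clockwise

Near P at (3.2, 2.1) the arrows circulate clockwise. The curl (z-component) there is about -7; negative curl means clockwise rotation.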